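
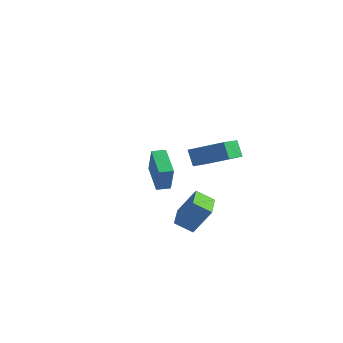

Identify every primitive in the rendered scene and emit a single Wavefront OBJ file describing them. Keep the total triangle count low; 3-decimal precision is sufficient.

v 1.98 -1.701 2.673
v 3.746 -0.771 3.496
v 1.311 0.185 1.975
v 3.078 1.116 2.798
v 2.542 -1.876 1.662
v 4.309 -0.945 2.485
v 1.874 0.011 0.964
v 3.64 0.941 1.787
v 2.616 -3.465 -2.115
v 3.43 -2.853 -0.512
v 1.484 -1.977 -2.109
v 2.299 -1.364 -0.505
v 3.441 -2.836 -2.775
v 4.256 -2.223 -1.171
v 2.31 -1.347 -2.768
v 3.124 -0.735 -1.165
v -5.123 2.6 -2.649
v -4.428 2.121 -0.814
v -4.644 3.338 -2.637
v -3.948 2.859 -0.802
v -3.532 1.581 -3.518
v -2.836 1.102 -1.683
v -3.052 2.319 -3.506
v -2.357 1.84 -1.671
f 2 4 1
f 5 2 1
f 1 4 3
f 3 5 1
f 2 8 4
f 6 2 5
f 6 8 2
f 4 8 3
f 7 5 3
f 3 8 7
f 7 6 5
f 8 6 7
f 10 12 9
f 13 10 9
f 9 12 11
f 11 13 9
f 10 16 12
f 14 10 13
f 14 16 10
f 12 16 11
f 15 13 11
f 11 16 15
f 15 14 13
f 16 14 15
f 18 20 17
f 21 18 17
f 17 20 19
f 19 21 17
f 18 24 20
f 22 18 21
f 22 24 18
f 20 24 19
f 23 21 19
f 19 24 23
f 23 22 21
f 24 22 23



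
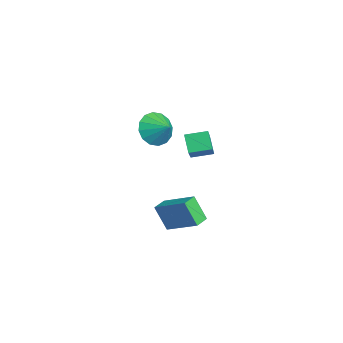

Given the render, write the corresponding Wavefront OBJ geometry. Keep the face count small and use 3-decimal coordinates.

v -2.195 1.317 0.484
v -1.473 0.875 -0.202
v -1.305 1.883 1.056
v -1.626 1.361 -0.445
v -1.932 1.835 -0.438
v -2.308 2.17 -0.185
v -2.654 2.277 0.248
v -2.877 2.126 0.744
v -2.917 1.759 1.17
v -2.764 1.273 1.412
v -2.458 0.799 1.406
v -2.082 0.463 1.152
v -1.736 0.357 0.72
v -1.513 0.507 0.224
v 3.018 2.078 1.283
v 2.307 2.011 2.133
v 3.16 3.2 1.49
v 2.449 3.134 2.339
v 4.511 1.666 2.501
v 3.8 1.6 3.35
v 4.653 2.789 2.707
v 3.942 2.722 3.557
v 1.447 1.202 -4.761
v 0.972 0.657 -3.367
v 0.801 1.814 -4.742
v 0.326 1.269 -3.348
v 2.694 2.491 -3.832
v 2.219 1.946 -2.438
v 2.048 3.103 -3.813
v 1.573 2.558 -2.419
f 2 1 4
f 2 4 3
f 4 1 5
f 4 5 3
f 5 1 6
f 5 6 3
f 6 1 7
f 6 7 3
f 7 1 8
f 7 8 3
f 8 1 9
f 8 9 3
f 9 1 10
f 9 10 3
f 10 1 11
f 10 11 3
f 11 1 12
f 11 12 3
f 12 1 13
f 12 13 3
f 13 1 14
f 13 14 3
f 14 1 2
f 14 2 3
f 16 18 15
f 19 16 15
f 15 18 17
f 17 19 15
f 16 22 18
f 20 16 19
f 20 22 16
f 18 22 17
f 21 19 17
f 17 22 21
f 21 20 19
f 22 20 21
f 24 26 23
f 27 24 23
f 23 26 25
f 25 27 23
f 24 30 26
f 28 24 27
f 28 30 24
f 26 30 25
f 29 27 25
f 25 30 29
f 29 28 27
f 30 28 29



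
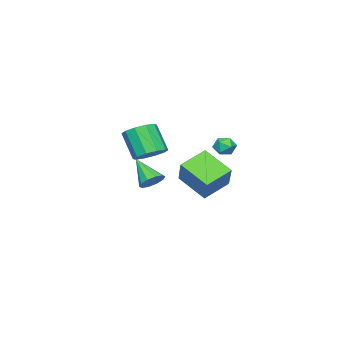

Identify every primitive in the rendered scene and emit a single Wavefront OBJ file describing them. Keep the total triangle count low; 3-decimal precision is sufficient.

v -1.762 -2.473 -3.663
v -1.089 -2.334 -3.292
v -2.198 -3.787 -2.377
v -1.425 -2.041 -3.107
v -1.889 -1.913 -3.134
v -2.304 -1.999 -3.363
v -2.512 -2.266 -3.707
v -2.434 -2.612 -4.033
v -2.098 -2.904 -4.219
v -1.634 -3.032 -4.191
v -1.219 -2.946 -3.962
v -1.011 -2.679 -3.619
v 1.173 2.442 -0.544
v 2.146 3.158 0.804
v 1.36 4.061 -1.54
v 2.333 4.777 -0.192
v 2.547 1.863 -1.228
v 3.52 2.579 0.12
v 2.734 3.482 -2.224
v 3.707 4.198 -0.876
v -1.541 2.843 0.016
v -1.119 2.751 -0.5
v -1.201 1.909 0.46
v -0.779 1.817 -0.056
v -0.666 2.311 0.387
v -0.876 2.888 0.112
v -1.444 1.772 -0.152
v -1.654 2.349 -0.427
v -1.059 2.089 -0.604
v -0.578 2.422 -0.271
v -1.742 2.238 0.231
v -1.261 2.571 0.564
v 1.315 -0.584 -0.419
v 1.97 -1.23 -0.656
v 1.601 -2.162 0.863
v 0.945 -1.516 1.099
v 2.233 -0.813 -0.337
v 1.864 -1.745 1.182
v 2.145 -0.309 -0.049
v 1.776 -1.241 1.47
v 1.74 0.09 0.098
v 1.371 -0.842 1.616
v 1.173 0.232 0.046
v 0.803 -0.7 1.565
v 0.659 0.062 -0.183
v 0.29 -0.87 1.336
v 0.396 -0.355 -0.502
v 0.027 -1.287 1.017
v 0.484 -0.859 -0.79
v 0.115 -1.791 0.729
v 0.889 -1.258 -0.936
v 0.52 -2.19 0.582
v 1.457 -1.4 -0.885
v 1.087 -2.332 0.634
f 2 1 4
f 2 4 3
f 4 1 5
f 4 5 3
f 5 1 6
f 5 6 3
f 6 1 7
f 6 7 3
f 7 1 8
f 7 8 3
f 8 1 9
f 8 9 3
f 9 1 10
f 9 10 3
f 10 1 11
f 10 11 3
f 11 1 12
f 11 12 3
f 12 1 2
f 12 2 3
f 14 16 13
f 17 14 13
f 13 16 15
f 15 17 13
f 14 20 16
f 18 14 17
f 18 20 14
f 16 20 15
f 19 17 15
f 15 20 19
f 19 18 17
f 20 18 19
f 21 32 26
f 21 26 22
f 21 22 28
f 21 28 31
f 21 31 32
f 22 26 30
f 26 32 25
f 32 31 23
f 31 28 27
f 28 22 29
f 24 30 25
f 24 25 23
f 24 23 27
f 24 27 29
f 24 29 30
f 25 30 26
f 23 25 32
f 27 23 31
f 29 27 28
f 30 29 22
f 34 33 37
f 34 37 35
f 35 37 38
f 35 38 36
f 37 33 39
f 37 39 38
f 38 39 40
f 38 40 36
f 39 33 41
f 39 41 40
f 40 41 42
f 40 42 36
f 41 33 43
f 41 43 42
f 42 43 44
f 42 44 36
f 43 33 45
f 43 45 44
f 44 45 46
f 44 46 36
f 45 33 47
f 45 47 46
f 46 47 48
f 46 48 36
f 47 33 49
f 47 49 48
f 48 49 50
f 48 50 36
f 49 33 51
f 49 51 50
f 50 51 52
f 50 52 36
f 51 33 53
f 51 53 52
f 52 53 54
f 52 54 36
f 53 33 34
f 53 34 54
f 54 34 35
f 54 35 36



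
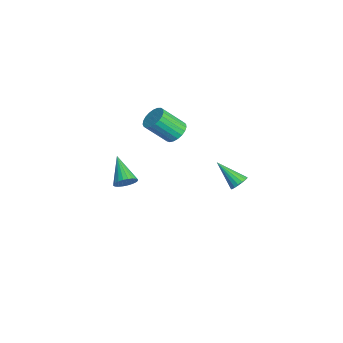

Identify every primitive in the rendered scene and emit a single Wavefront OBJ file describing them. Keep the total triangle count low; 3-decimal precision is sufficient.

v -2.504 -3.772 -2.164
v -2.105 -3.975 -1.6
v -4.136 -3.948 -1.076
v -2.112 -3.696 -1.565
v -2.179 -3.429 -1.621
v -2.294 -3.214 -1.76
v -2.442 -3.084 -1.961
v -2.599 -3.059 -2.192
v -2.742 -3.142 -2.42
v -2.848 -3.321 -2.608
v -2.902 -3.569 -2.729
v -2.895 -3.848 -2.764
v -2.829 -4.115 -2.707
v -2.713 -4.33 -2.569
v -2.566 -4.46 -2.368
v -2.408 -4.485 -2.137
v -2.266 -4.402 -1.909
v -2.159 -4.223 -1.721
v -0.825 -1.252 2.946
v -0.325 -1.708 2.558
v -0.455 -2.944 3.847
v -0.955 -2.488 4.234
v -0.126 -1.534 2.746
v -0.256 -2.77 4.034
v -0.048 -1.311 2.968
v -0.177 -2.547 4.256
v -0.104 -1.078 3.186
v -0.234 -2.314 4.474
v -0.284 -0.874 3.363
v -0.414 -2.111 4.651
v -0.559 -0.737 3.467
v -0.689 -1.973 4.755
v -0.879 -0.688 3.482
v -1.009 -1.924 4.77
v -1.19 -0.737 3.404
v -1.32 -1.973 4.692
v -1.438 -0.874 3.246
v -1.568 -2.111 4.535
v -1.58 -1.078 3.037
v -1.71 -2.314 4.325
v -1.591 -1.311 2.812
v -1.721 -2.547 4.1
v -1.47 -1.534 2.61
v -1.6 -2.77 3.898
v -1.238 -1.708 2.466
v -1.367 -2.944 3.755
v -0.934 -1.804 2.405
v -1.063 -3.04 3.694
v -0.611 -1.804 2.438
v -0.741 -3.04 3.726
v 4.435 0.996 2.334
v 4.842 1.065 2.728
v 3.505 0.004 3.466
v 4.672 1.274 2.772
v 4.448 1.419 2.715
v 4.222 1.468 2.572
v 4.044 1.408 2.373
v 3.956 1.255 2.166
v 3.978 1.041 1.997
v 4.104 0.818 1.905
v 4.307 0.635 1.912
v 4.539 0.535 2.015
v 4.747 0.541 2.191
v 4.884 0.651 2.4
v 4.918 0.84 2.594
f 2 1 4
f 2 4 3
f 4 1 5
f 4 5 3
f 5 1 6
f 5 6 3
f 6 1 7
f 6 7 3
f 7 1 8
f 7 8 3
f 8 1 9
f 8 9 3
f 9 1 10
f 9 10 3
f 10 1 11
f 10 11 3
f 11 1 12
f 11 12 3
f 12 1 13
f 12 13 3
f 13 1 14
f 13 14 3
f 14 1 15
f 14 15 3
f 15 1 16
f 15 16 3
f 16 1 17
f 16 17 3
f 17 1 18
f 17 18 3
f 18 1 2
f 18 2 3
f 20 19 23
f 20 23 21
f 21 23 24
f 21 24 22
f 23 19 25
f 23 25 24
f 24 25 26
f 24 26 22
f 25 19 27
f 25 27 26
f 26 27 28
f 26 28 22
f 27 19 29
f 27 29 28
f 28 29 30
f 28 30 22
f 29 19 31
f 29 31 30
f 30 31 32
f 30 32 22
f 31 19 33
f 31 33 32
f 32 33 34
f 32 34 22
f 33 19 35
f 33 35 34
f 34 35 36
f 34 36 22
f 35 19 37
f 35 37 36
f 36 37 38
f 36 38 22
f 37 19 39
f 37 39 38
f 38 39 40
f 38 40 22
f 39 19 41
f 39 41 40
f 40 41 42
f 40 42 22
f 41 19 43
f 41 43 42
f 42 43 44
f 42 44 22
f 43 19 45
f 43 45 44
f 44 45 46
f 44 46 22
f 45 19 47
f 45 47 46
f 46 47 48
f 46 48 22
f 47 19 49
f 47 49 48
f 48 49 50
f 48 50 22
f 49 19 20
f 49 20 50
f 50 20 21
f 50 21 22
f 52 51 54
f 52 54 53
f 54 51 55
f 54 55 53
f 55 51 56
f 55 56 53
f 56 51 57
f 56 57 53
f 57 51 58
f 57 58 53
f 58 51 59
f 58 59 53
f 59 51 60
f 59 60 53
f 60 51 61
f 60 61 53
f 61 51 62
f 61 62 53
f 62 51 63
f 62 63 53
f 63 51 64
f 63 64 53
f 64 51 65
f 64 65 53
f 65 51 52
f 65 52 53



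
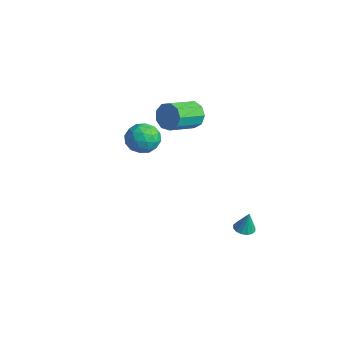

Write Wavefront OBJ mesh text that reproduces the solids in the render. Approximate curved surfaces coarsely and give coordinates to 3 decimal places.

v 0.398 1.824 -4.077
v 0.904 1.651 -4.149
v 0.602 1.956 -2.963
v 0.917 1.928 -4.184
v 0.791 2.177 -4.191
v 0.559 2.332 -4.166
v 0.284 2.35 -4.118
v 0.04 2.228 -4.059
v -0.108 1.998 -4.005
v -0.121 1.721 -3.97
v 0.005 1.471 -3.963
v 0.237 1.317 -3.987
v 0.512 1.298 -4.036
v 0.756 1.42 -4.095
v -1.223 -1.759 2.941
v -0.695 -2.263 2.444
v -2.125 -2.857 3.096
v -1.597 -3.361 2.599
v -1.335 -3.107 3.403
v -0.778 -2.428 3.307
v -2.042 -2.692 2.233
v -1.485 -2.013 2.137
v -1.201 -2.84 2.006
v -0.764 -3.096 2.73
v -2.056 -2.024 2.81
v -1.619 -2.28 3.534
v -0.88 -1.915 2.679
v -1.94 -3.205 2.861
v -1.786 -3.056 3.334
v -1.476 -3.352 3.042
v -0.929 -2.012 3.186
v -0.618 -2.308 2.894
v -0.995 -2.804 3.458
v -2.202 -2.812 2.646
v -1.891 -3.108 2.354
v -1.344 -1.768 2.498
v -1.034 -2.064 2.206
v -1.825 -2.316 2.082
v -0.867 -2.55 2.129
v -1.397 -3.195 2.22
v -1.659 -2.802 2.005
v -1.331 -2.403 1.949
v -0.61 -2.7 2.554
v -1.14 -3.346 2.646
v -0.986 -3.196 3.119
v -0.659 -2.797 3.062
v -0.908 -3.039 2.297
v -1.68 -1.774 2.894
v -2.21 -2.42 2.986
v -2.161 -2.323 2.478
v -1.834 -1.924 2.421
v -1.423 -1.925 3.32
v -1.953 -2.57 3.411
v -1.489 -2.717 3.591
v -1.161 -2.318 3.535
v -1.912 -2.081 3.243
v -3.972 1.626 1.387
v -3.536 1.47 0.734
v -3.213 -0.082 1.321
v -3.648 0.074 1.973
v -3.218 1.684 1.125
v -2.895 0.132 1.711
v -3.253 1.871 1.638
v -2.929 0.319 2.225
v -3.624 1.943 2.033
v -3.3 0.391 2.62
v -4.157 1.867 2.126
v -3.834 0.315 2.713
v -4.604 1.678 1.873
v -4.281 0.126 2.46
v -4.755 1.465 1.392
v -4.432 -0.087 1.979
v -4.539 1.327 0.909
v -4.216 -0.225 1.496
v -4.058 1.329 0.649
v -3.735 -0.223 1.236
f 2 1 4
f 2 4 3
f 4 1 5
f 4 5 3
f 5 1 6
f 5 6 3
f 6 1 7
f 6 7 3
f 7 1 8
f 7 8 3
f 8 1 9
f 8 9 3
f 9 1 10
f 9 10 3
f 10 1 11
f 10 11 3
f 11 1 12
f 11 12 3
f 12 1 13
f 12 13 3
f 13 1 14
f 13 14 3
f 14 1 2
f 14 2 3
f 15 52 31
f 52 26 55
f 31 55 20
f 52 55 31
f 15 31 27
f 31 20 32
f 27 32 16
f 31 32 27
f 15 27 36
f 27 16 37
f 36 37 22
f 27 37 36
f 15 36 48
f 36 22 51
f 48 51 25
f 36 51 48
f 15 48 52
f 48 25 56
f 52 56 26
f 48 56 52
f 16 32 43
f 32 20 46
f 43 46 24
f 32 46 43
f 20 55 33
f 55 26 54
f 33 54 19
f 55 54 33
f 26 56 53
f 56 25 49
f 53 49 17
f 56 49 53
f 25 51 50
f 51 22 38
f 50 38 21
f 51 38 50
f 22 37 42
f 37 16 39
f 42 39 23
f 37 39 42
f 18 44 30
f 44 24 45
f 30 45 19
f 44 45 30
f 18 30 28
f 30 19 29
f 28 29 17
f 30 29 28
f 18 28 35
f 28 17 34
f 35 34 21
f 28 34 35
f 18 35 40
f 35 21 41
f 40 41 23
f 35 41 40
f 18 40 44
f 40 23 47
f 44 47 24
f 40 47 44
f 19 45 33
f 45 24 46
f 33 46 20
f 45 46 33
f 17 29 53
f 29 19 54
f 53 54 26
f 29 54 53
f 21 34 50
f 34 17 49
f 50 49 25
f 34 49 50
f 23 41 42
f 41 21 38
f 42 38 22
f 41 38 42
f 24 47 43
f 47 23 39
f 43 39 16
f 47 39 43
f 58 57 61
f 58 61 59
f 59 61 62
f 59 62 60
f 61 57 63
f 61 63 62
f 62 63 64
f 62 64 60
f 63 57 65
f 63 65 64
f 64 65 66
f 64 66 60
f 65 57 67
f 65 67 66
f 66 67 68
f 66 68 60
f 67 57 69
f 67 69 68
f 68 69 70
f 68 70 60
f 69 57 71
f 69 71 70
f 70 71 72
f 70 72 60
f 71 57 73
f 71 73 72
f 72 73 74
f 72 74 60
f 73 57 75
f 73 75 74
f 74 75 76
f 74 76 60
f 75 57 58
f 75 58 76
f 76 58 59
f 76 59 60



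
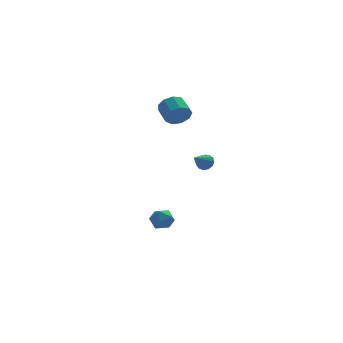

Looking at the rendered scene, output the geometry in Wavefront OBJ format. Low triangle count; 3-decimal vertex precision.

v 1.199 -1.948 -3.761
v 1.504 -1.445 -4.317
v 2.396 -2.435 -3.543
v 2.701 -1.932 -4.099
v 2.42 -1.639 -3.399
v 1.68 -1.338 -3.534
v 2.22 -2.542 -4.326
v 1.48 -2.241 -4.461
v 2.136 -1.812 -4.666
v 2.259 -1.254 -4.093
v 1.641 -2.626 -3.767
v 1.764 -2.068 -3.194
v 3.269 -0.565 3.653
v 3.528 -0.231 2.927
v 3.369 0.879 3.381
v 3.111 0.545 4.107
v 2.958 -0.308 2.916
v 2.8 0.802 3.371
v 2.534 -0.505 3.25
v 2.376 0.605 3.705
v 2.455 -0.731 3.773
v 2.296 0.38 4.227
v 2.756 -0.878 4.239
v 2.597 0.232 4.694
v 3.297 -0.88 4.431
v 3.139 0.23 4.886
v 3.826 -0.734 4.259
v 3.667 0.376 4.713
v 4.094 -0.509 3.803
v 3.935 0.601 4.258
v 3.976 -0.31 3.277
v 3.817 0.8 3.731
v 4.043 -3.621 1.185
v 4.323 -3.452 1.651
v 3.197 -4.339 1.955
v 4.093 -3.234 1.601
v 3.846 -3.14 1.418
v 3.662 -3.198 1.161
v 3.599 -3.39 0.912
v 3.676 -3.656 0.75
v 3.87 -3.911 0.726
v 4.119 -4.074 0.847
v 4.344 -4.093 1.076
v 4.473 -3.962 1.34
v 4.465 -3.723 1.554
f 1 12 6
f 1 6 2
f 1 2 8
f 1 8 11
f 1 11 12
f 2 6 10
f 6 12 5
f 12 11 3
f 11 8 7
f 8 2 9
f 4 10 5
f 4 5 3
f 4 3 7
f 4 7 9
f 4 9 10
f 5 10 6
f 3 5 12
f 7 3 11
f 9 7 8
f 10 9 2
f 14 13 17
f 14 17 15
f 15 17 18
f 15 18 16
f 17 13 19
f 17 19 18
f 18 19 20
f 18 20 16
f 19 13 21
f 19 21 20
f 20 21 22
f 20 22 16
f 21 13 23
f 21 23 22
f 22 23 24
f 22 24 16
f 23 13 25
f 23 25 24
f 24 25 26
f 24 26 16
f 25 13 27
f 25 27 26
f 26 27 28
f 26 28 16
f 27 13 29
f 27 29 28
f 28 29 30
f 28 30 16
f 29 13 31
f 29 31 30
f 30 31 32
f 30 32 16
f 31 13 14
f 31 14 32
f 32 14 15
f 32 15 16
f 34 33 36
f 34 36 35
f 36 33 37
f 36 37 35
f 37 33 38
f 37 38 35
f 38 33 39
f 38 39 35
f 39 33 40
f 39 40 35
f 40 33 41
f 40 41 35
f 41 33 42
f 41 42 35
f 42 33 43
f 42 43 35
f 43 33 44
f 43 44 35
f 44 33 45
f 44 45 35
f 45 33 34
f 45 34 35



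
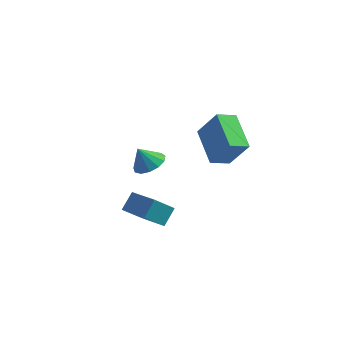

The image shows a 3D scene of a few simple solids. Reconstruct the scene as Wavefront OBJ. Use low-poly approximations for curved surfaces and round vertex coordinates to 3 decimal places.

v -0.276 -2.803 0.022
v -0.077 -2.104 0.708
v 0.366 -2.15 -0.829
v 0.565 -1.451 -0.142
v 1.035 -3.569 0.422
v 1.234 -2.87 1.109
v 1.677 -2.916 -0.428
v 1.876 -2.217 0.258
v -1.179 2.845 -1.123
v -0.552 2.355 -0.888
v -1.681 2.675 -0.137
v -0.437 2.788 -0.756
v -0.558 3.24 -0.74
v -0.876 3.566 -0.846
v -1.291 3.663 -1.04
v -1.669 3.5 -1.26
v -1.893 3.129 -1.437
v -1.889 2.668 -1.515
v -1.661 2.263 -1.468
v -1.279 2.043 -1.312
v -0.865 2.077 -1.096
v 2.564 0.347 1.575
v 1.484 1.76 2.399
v 3.214 1.058 1.21
v 2.133 2.47 2.034
v 3.487 0.23 2.986
v 2.406 1.642 3.81
v 4.136 0.94 2.621
v 3.056 2.353 3.445
f 2 4 1
f 5 2 1
f 1 4 3
f 3 5 1
f 2 8 4
f 6 2 5
f 6 8 2
f 4 8 3
f 7 5 3
f 3 8 7
f 7 6 5
f 8 6 7
f 10 9 12
f 10 12 11
f 12 9 13
f 12 13 11
f 13 9 14
f 13 14 11
f 14 9 15
f 14 15 11
f 15 9 16
f 15 16 11
f 16 9 17
f 16 17 11
f 17 9 18
f 17 18 11
f 18 9 19
f 18 19 11
f 19 9 20
f 19 20 11
f 20 9 21
f 20 21 11
f 21 9 10
f 21 10 11
f 23 25 22
f 26 23 22
f 22 25 24
f 24 26 22
f 23 29 25
f 27 23 26
f 27 29 23
f 25 29 24
f 28 26 24
f 24 29 28
f 28 27 26
f 29 27 28



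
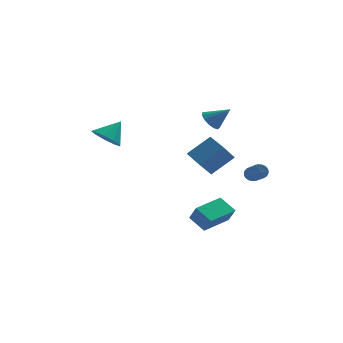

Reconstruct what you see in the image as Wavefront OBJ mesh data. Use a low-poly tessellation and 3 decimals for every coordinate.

v 1.107 0.732 1.036
v 2.515 1.147 2.195
v 0.421 1.876 1.46
v 1.828 2.292 2.619
v 1.832 1.608 -0.159
v 3.239 2.024 1
v 1.145 2.753 0.265
v 2.553 3.168 1.424
v 3.805 -2.541 1.632
v 3.983 -2.762 1.195
v 4.152 -4.359 2.072
v 3.975 -4.139 2.508
v 4.155 -2.697 1.28
v 4.325 -4.294 2.157
v 4.275 -2.609 1.418
v 4.444 -4.206 2.295
v 4.322 -2.51 1.589
v 4.492 -4.107 2.466
v 4.291 -2.416 1.766
v 4.461 -4.013 2.643
v 4.186 -2.341 1.923
v 4.356 -3.938 2.8
v 4.023 -2.297 2.035
v 4.193 -3.894 2.912
v 3.827 -2.29 2.086
v 3.997 -3.887 2.963
v 3.628 -2.321 2.068
v 3.797 -3.918 2.945
v 3.455 -2.386 1.983
v 3.625 -3.983 2.86
v 3.336 -2.474 1.845
v 3.505 -4.071 2.722
v 3.288 -2.573 1.674
v 3.458 -4.17 2.551
v 3.319 -2.667 1.497
v 3.489 -4.264 2.374
v 3.424 -2.742 1.34
v 3.594 -4.339 2.217
v 3.587 -2.786 1.228
v 3.757 -4.383 2.105
v 3.783 -2.793 1.177
v 3.953 -4.39 2.054
v -4.325 0.494 3.391
v -3.863 1.076 2.692
v -3.435 1.106 4.489
v -4.416 1.411 2.954
v -4.926 1.318 3.42
v -5.156 0.839 3.873
v -4.996 0.199 4.1
v -4.523 -0.303 3.996
v -3.957 -0.432 3.608
v -3.564 -0.127 3.119
v -3.526 0.468 2.758
v 1.992 3.938 3.289
v 2.518 3.918 2.687
v 3.128 3.662 4.291
v 2.5 4.347 2.825
v 2.32 4.645 3.111
v 2.036 4.719 3.453
v 1.738 4.545 3.743
v 1.521 4.178 3.889
v 1.453 3.735 3.844
v 1.556 3.356 3.623
v 1.798 3.162 3.296
v 2.101 3.214 2.966
v 2.37 3.496 2.739
v 1.305 -4.209 -1.237
v 0.53 -3.421 -0.571
v 0.972 -3.709 -2.217
v 0.197 -2.921 -1.552
v 2.803 -2.879 -1.068
v 2.028 -2.091 -0.403
v 2.47 -2.379 -2.049
v 1.695 -1.591 -1.383
f 2 4 1
f 5 2 1
f 1 4 3
f 3 5 1
f 2 8 4
f 6 2 5
f 6 8 2
f 4 8 3
f 7 5 3
f 3 8 7
f 7 6 5
f 8 6 7
f 10 9 13
f 10 13 11
f 11 13 14
f 11 14 12
f 13 9 15
f 13 15 14
f 14 15 16
f 14 16 12
f 15 9 17
f 15 17 16
f 16 17 18
f 16 18 12
f 17 9 19
f 17 19 18
f 18 19 20
f 18 20 12
f 19 9 21
f 19 21 20
f 20 21 22
f 20 22 12
f 21 9 23
f 21 23 22
f 22 23 24
f 22 24 12
f 23 9 25
f 23 25 24
f 24 25 26
f 24 26 12
f 25 9 27
f 25 27 26
f 26 27 28
f 26 28 12
f 27 9 29
f 27 29 28
f 28 29 30
f 28 30 12
f 29 9 31
f 29 31 30
f 30 31 32
f 30 32 12
f 31 9 33
f 31 33 32
f 32 33 34
f 32 34 12
f 33 9 35
f 33 35 34
f 34 35 36
f 34 36 12
f 35 9 37
f 35 37 36
f 36 37 38
f 36 38 12
f 37 9 39
f 37 39 38
f 38 39 40
f 38 40 12
f 39 9 41
f 39 41 40
f 40 41 42
f 40 42 12
f 41 9 10
f 41 10 42
f 42 10 11
f 42 11 12
f 44 43 46
f 44 46 45
f 46 43 47
f 46 47 45
f 47 43 48
f 47 48 45
f 48 43 49
f 48 49 45
f 49 43 50
f 49 50 45
f 50 43 51
f 50 51 45
f 51 43 52
f 51 52 45
f 52 43 53
f 52 53 45
f 53 43 44
f 53 44 45
f 55 54 57
f 55 57 56
f 57 54 58
f 57 58 56
f 58 54 59
f 58 59 56
f 59 54 60
f 59 60 56
f 60 54 61
f 60 61 56
f 61 54 62
f 61 62 56
f 62 54 63
f 62 63 56
f 63 54 64
f 63 64 56
f 64 54 65
f 64 65 56
f 65 54 66
f 65 66 56
f 66 54 55
f 66 55 56
f 68 70 67
f 71 68 67
f 67 70 69
f 69 71 67
f 68 74 70
f 72 68 71
f 72 74 68
f 70 74 69
f 73 71 69
f 69 74 73
f 73 72 71
f 74 72 73



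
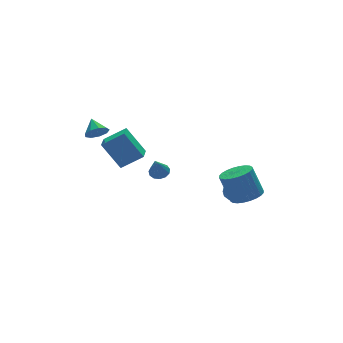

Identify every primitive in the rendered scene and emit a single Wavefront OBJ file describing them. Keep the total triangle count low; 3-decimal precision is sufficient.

v 3.758 1.866 -3.06
v 4.147 1.498 -2.571
v 3.013 0.962 -3.149
v 3.402 0.594 -2.66
v 3.023 1.178 -2.456
v 3.483 1.736 -2.402
v 3.677 0.724 -3.318
v 4.137 1.282 -3.264
v 4.097 0.792 -2.731
v 3.693 1.072 -2.198
v 3.467 1.388 -3.522
v 3.063 1.668 -2.989
v 4.017 1.761 -2.808
v 3.143 0.699 -2.912
v 2.92 1.042 -2.792
v 3.148 0.826 -2.505
v 3.627 1.901 -2.708
v 3.856 1.685 -2.421
v 3.196 1.497 -2.353
v 3.304 0.775 -3.299
v 3.533 0.559 -3.012
v 4.012 1.634 -3.215
v 4.24 1.418 -2.928
v 3.964 0.963 -3.367
v 4.217 1.13 -2.614
v 3.779 0.599 -2.666
v 3.941 0.675 -3.053
v 4.211 1.003 -3.021
v 3.979 1.295 -2.301
v 3.542 0.764 -2.353
v 3.319 1.107 -2.233
v 3.589 1.435 -2.201
v 3.95 0.88 -2.395
v 3.618 1.696 -3.367
v 3.181 1.165 -3.419
v 3.571 1.025 -3.519
v 3.841 1.353 -3.487
v 3.381 1.861 -3.054
v 2.943 1.33 -3.106
v 2.949 1.457 -2.699
v 3.219 1.785 -2.667
v 3.21 1.58 -3.325
v 2.772 -1.272 -1.374
v 3.419 -0.594 -1.525
v 3.096 0.071 0.084
v 2.448 -0.608 0.234
v 3.112 -0.431 -1.654
v 2.789 0.234 -0.045
v 2.753 -0.396 -1.74
v 2.43 0.269 -0.132
v 2.397 -0.494 -1.771
v 2.074 0.17 -0.162
v 2.098 -0.711 -1.741
v 1.775 -0.047 -0.133
v 1.902 -1.014 -1.656
v 1.579 -0.349 -0.047
v 1.838 -1.356 -1.527
v 1.515 -0.691 0.081
v 1.916 -1.685 -1.376
v 1.593 -1.02 0.233
v 2.124 -1.951 -1.224
v 1.801 -1.286 0.385
v 2.431 -2.114 -1.095
v 2.108 -1.449 0.514
v 2.79 -2.149 -1.008
v 2.467 -1.484 0.6
v 3.146 -2.05 -0.978
v 2.823 -1.386 0.631
v 3.445 -1.833 -1.007
v 3.122 -1.169 0.601
v 3.641 -1.531 -1.093
v 3.318 -0.866 0.516
v 3.705 -1.189 -1.221
v 3.382 -0.524 0.387
v 3.627 -0.86 -1.373
v 3.304 -0.195 0.236
v 0.289 3.819 -1.645
v 0.647 3.337 -1.653
v -0.189 3.441 -0.395
v 0.825 3.586 -1.51
v 0.833 3.909 -1.409
v 0.668 4.203 -1.384
v 0.383 4.375 -1.441
v 0.068 4.37 -1.563
v -0.177 4.19 -1.711
v -0.275 3.893 -1.838
v -0.193 3.571 -1.904
v 0.042 3.328 -1.887
v 0.355 3.241 -1.794
v -4.667 1.084 3.855
v -3.588 0.591 4.635
v -4.062 1.957 3.57
v -2.983 1.464 4.351
v -4.037 0.176 2.409
v -2.958 -0.317 3.19
v -3.432 1.049 2.125
v -2.353 0.556 2.905
v -3.709 3.386 3.118
v -3.082 3.461 2.838
v -3.571 4.274 3.662
v -3.406 3.676 2.57
v -3.871 3.755 2.558
v -4.26 3.661 2.808
v -4.391 3.439 3.204
v -4.203 3.192 3.559
v -3.783 3.036 3.708
v -3.329 3.044 3.581
v -3.052 3.212 3.237
f 1 38 17
f 38 12 41
f 17 41 6
f 38 41 17
f 1 17 13
f 17 6 18
f 13 18 2
f 17 18 13
f 1 13 22
f 13 2 23
f 22 23 8
f 13 23 22
f 1 22 34
f 22 8 37
f 34 37 11
f 22 37 34
f 1 34 38
f 34 11 42
f 38 42 12
f 34 42 38
f 2 18 29
f 18 6 32
f 29 32 10
f 18 32 29
f 6 41 19
f 41 12 40
f 19 40 5
f 41 40 19
f 12 42 39
f 42 11 35
f 39 35 3
f 42 35 39
f 11 37 36
f 37 8 24
f 36 24 7
f 37 24 36
f 8 23 28
f 23 2 25
f 28 25 9
f 23 25 28
f 4 30 16
f 30 10 31
f 16 31 5
f 30 31 16
f 4 16 14
f 16 5 15
f 14 15 3
f 16 15 14
f 4 14 21
f 14 3 20
f 21 20 7
f 14 20 21
f 4 21 26
f 21 7 27
f 26 27 9
f 21 27 26
f 4 26 30
f 26 9 33
f 30 33 10
f 26 33 30
f 5 31 19
f 31 10 32
f 19 32 6
f 31 32 19
f 3 15 39
f 15 5 40
f 39 40 12
f 15 40 39
f 7 20 36
f 20 3 35
f 36 35 11
f 20 35 36
f 9 27 28
f 27 7 24
f 28 24 8
f 27 24 28
f 10 33 29
f 33 9 25
f 29 25 2
f 33 25 29
f 44 43 47
f 44 47 45
f 45 47 48
f 45 48 46
f 47 43 49
f 47 49 48
f 48 49 50
f 48 50 46
f 49 43 51
f 49 51 50
f 50 51 52
f 50 52 46
f 51 43 53
f 51 53 52
f 52 53 54
f 52 54 46
f 53 43 55
f 53 55 54
f 54 55 56
f 54 56 46
f 55 43 57
f 55 57 56
f 56 57 58
f 56 58 46
f 57 43 59
f 57 59 58
f 58 59 60
f 58 60 46
f 59 43 61
f 59 61 60
f 60 61 62
f 60 62 46
f 61 43 63
f 61 63 62
f 62 63 64
f 62 64 46
f 63 43 65
f 63 65 64
f 64 65 66
f 64 66 46
f 65 43 67
f 65 67 66
f 66 67 68
f 66 68 46
f 67 43 69
f 67 69 68
f 68 69 70
f 68 70 46
f 69 43 71
f 69 71 70
f 70 71 72
f 70 72 46
f 71 43 73
f 71 73 72
f 72 73 74
f 72 74 46
f 73 43 75
f 73 75 74
f 74 75 76
f 74 76 46
f 75 43 44
f 75 44 76
f 76 44 45
f 76 45 46
f 78 77 80
f 78 80 79
f 80 77 81
f 80 81 79
f 81 77 82
f 81 82 79
f 82 77 83
f 82 83 79
f 83 77 84
f 83 84 79
f 84 77 85
f 84 85 79
f 85 77 86
f 85 86 79
f 86 77 87
f 86 87 79
f 87 77 88
f 87 88 79
f 88 77 89
f 88 89 79
f 89 77 78
f 89 78 79
f 91 93 90
f 94 91 90
f 90 93 92
f 92 94 90
f 91 97 93
f 95 91 94
f 95 97 91
f 93 97 92
f 96 94 92
f 92 97 96
f 96 95 94
f 97 95 96
f 99 98 101
f 99 101 100
f 101 98 102
f 101 102 100
f 102 98 103
f 102 103 100
f 103 98 104
f 103 104 100
f 104 98 105
f 104 105 100
f 105 98 106
f 105 106 100
f 106 98 107
f 106 107 100
f 107 98 108
f 107 108 100
f 108 98 99
f 108 99 100



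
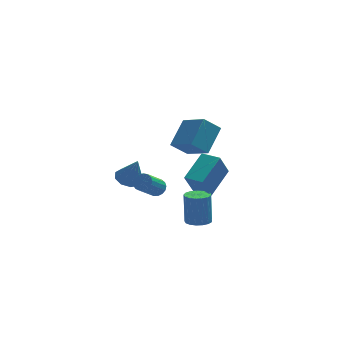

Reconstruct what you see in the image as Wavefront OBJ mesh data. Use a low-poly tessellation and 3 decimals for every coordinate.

v -0.698 -0.199 0.753
v -0.36 0.038 1.201
v -1.304 -0.763 2.336
v -1.642 -1.001 1.887
v -0.573 0.235 1.163
v -1.517 -0.567 2.298
v -0.814 0.331 1.03
v -1.759 -0.47 2.165
v -1.029 0.307 0.834
v -1.973 -0.495 1.969
v -1.168 0.166 0.619
v -2.112 -0.636 1.754
v -1.199 -0.058 0.435
v -2.143 -0.86 1.57
v -1.116 -0.315 0.323
v -2.06 -1.117 1.458
v -0.936 -0.545 0.31
v -1.88 -1.347 1.445
v -0.702 -0.696 0.398
v -1.646 -1.497 1.533
v -0.467 -0.733 0.567
v -1.412 -1.534 1.702
v -0.285 -0.648 0.779
v -1.229 -1.449 1.914
v -0.198 -0.46 0.985
v -1.142 -1.261 2.12
v -0.225 -0.212 1.137
v -1.169 -1.014 2.272
v 1.036 -1.993 1.471
v 0.432 -2.444 2.95
v 2.301 -0.63 2.403
v 1.697 -1.081 3.882
v 1.883 -2.839 1.558
v 1.279 -3.29 3.037
v 3.148 -1.476 2.49
v 2.544 -1.927 3.969
v -1.923 2.022 0.247
v -1.407 1.413 -0.075
v -1.477 1.498 1.953
v -1.106 1.914 -0
v -1.188 2.464 0.19
v -1.614 2.808 0.407
v -2.184 2.783 0.548
v -2.632 2.403 0.549
v -2.749 1.843 0.408
v -2.479 1.368 0.192
v -1.949 1.198 0.001
v 1.752 2.182 2.536
v 2.78 3.489 3.719
v 0.843 3.794 1.544
v 1.871 5.101 2.726
v 2.769 2.199 1.634
v 3.797 3.506 2.816
v 1.86 3.811 0.641
v 2.888 5.118 1.824
v 0.992 -3.631 0.108
v 1.665 -3.292 0.011
v 1.701 -2.83 1.875
v 1.028 -3.169 1.972
v 1.424 -3.026 -0.05
v 1.46 -2.564 1.813
v 1.084 -2.899 -0.075
v 1.12 -2.437 1.788
v 0.723 -2.94 -0.058
v 0.759 -2.478 1.805
v 0.424 -3.139 -0.003
v 0.459 -2.677 1.86
v 0.255 -3.451 0.078
v 0.29 -2.989 1.941
v 0.254 -3.804 0.165
v 0.29 -3.342 2.029
v 0.423 -4.117 0.24
v 0.459 -3.655 2.103
v 0.722 -4.319 0.284
v 0.758 -3.857 2.147
v 1.083 -4.364 0.288
v 1.119 -3.902 2.152
v 1.423 -4.24 0.251
v 1.459 -3.778 2.114
v 1.665 -3.977 0.181
v 1.7 -3.515 2.045
v 1.752 -3.635 0.095
v 1.788 -3.173 1.958
f 2 1 5
f 2 5 3
f 3 5 6
f 3 6 4
f 5 1 7
f 5 7 6
f 6 7 8
f 6 8 4
f 7 1 9
f 7 9 8
f 8 9 10
f 8 10 4
f 9 1 11
f 9 11 10
f 10 11 12
f 10 12 4
f 11 1 13
f 11 13 12
f 12 13 14
f 12 14 4
f 13 1 15
f 13 15 14
f 14 15 16
f 14 16 4
f 15 1 17
f 15 17 16
f 16 17 18
f 16 18 4
f 17 1 19
f 17 19 18
f 18 19 20
f 18 20 4
f 19 1 21
f 19 21 20
f 20 21 22
f 20 22 4
f 21 1 23
f 21 23 22
f 22 23 24
f 22 24 4
f 23 1 25
f 23 25 24
f 24 25 26
f 24 26 4
f 25 1 27
f 25 27 26
f 26 27 28
f 26 28 4
f 27 1 2
f 27 2 28
f 28 2 3
f 28 3 4
f 30 32 29
f 33 30 29
f 29 32 31
f 31 33 29
f 30 36 32
f 34 30 33
f 34 36 30
f 32 36 31
f 35 33 31
f 31 36 35
f 35 34 33
f 36 34 35
f 38 37 40
f 38 40 39
f 40 37 41
f 40 41 39
f 41 37 42
f 41 42 39
f 42 37 43
f 42 43 39
f 43 37 44
f 43 44 39
f 44 37 45
f 44 45 39
f 45 37 46
f 45 46 39
f 46 37 47
f 46 47 39
f 47 37 38
f 47 38 39
f 49 51 48
f 52 49 48
f 48 51 50
f 50 52 48
f 49 55 51
f 53 49 52
f 53 55 49
f 51 55 50
f 54 52 50
f 50 55 54
f 54 53 52
f 55 53 54
f 57 56 60
f 57 60 58
f 58 60 61
f 58 61 59
f 60 56 62
f 60 62 61
f 61 62 63
f 61 63 59
f 62 56 64
f 62 64 63
f 63 64 65
f 63 65 59
f 64 56 66
f 64 66 65
f 65 66 67
f 65 67 59
f 66 56 68
f 66 68 67
f 67 68 69
f 67 69 59
f 68 56 70
f 68 70 69
f 69 70 71
f 69 71 59
f 70 56 72
f 70 72 71
f 71 72 73
f 71 73 59
f 72 56 74
f 72 74 73
f 73 74 75
f 73 75 59
f 74 56 76
f 74 76 75
f 75 76 77
f 75 77 59
f 76 56 78
f 76 78 77
f 77 78 79
f 77 79 59
f 78 56 80
f 78 80 79
f 79 80 81
f 79 81 59
f 80 56 82
f 80 82 81
f 81 82 83
f 81 83 59
f 82 56 57
f 82 57 83
f 83 57 58
f 83 58 59



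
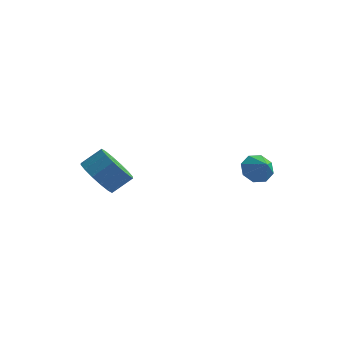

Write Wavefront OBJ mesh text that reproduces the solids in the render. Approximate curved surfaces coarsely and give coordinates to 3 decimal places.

v 1.919 3.857 -4.335
v 2.377 4.464 -4.217
v 2.501 3.283 -3.645
v 1.92 4.45 -3.844
v 1.463 4.088 -3.759
v 1.273 3.59 -4.011
v 1.461 3.249 -4.453
v 1.917 3.263 -4.826
v 2.374 3.625 -4.911
v 2.565 4.123 -4.659
v -3.605 -0.733 -3.306
v -2.838 -0.999 -3.891
v -2.129 -0.433 -3.218
v -2.895 -0.167 -2.634
v -3.008 -0.552 -4.088
v -2.299 0.015 -3.415
v -3.338 -0.153 -4.076
v -2.628 0.413 -3.403
v -3.739 0.09 -3.858
v -3.03 0.657 -3.185
v -4.105 0.113 -3.492
v -3.395 0.679 -2.819
v -4.336 -0.091 -3.076
v -3.627 0.475 -2.403
v -4.371 -0.467 -2.722
v -3.662 0.099 -2.049
v -4.201 -0.915 -2.525
v -3.492 -0.348 -1.852
v -3.872 -1.313 -2.537
v -3.162 -0.747 -1.864
v -3.47 -1.557 -2.755
v -2.761 -0.99 -2.082
v -3.105 -1.579 -3.121
v -2.395 -1.013 -2.448
v -2.873 -1.375 -3.537
v -2.164 -0.809 -2.864
f 2 1 4
f 2 4 3
f 4 1 5
f 4 5 3
f 5 1 6
f 5 6 3
f 6 1 7
f 6 7 3
f 7 1 8
f 7 8 3
f 8 1 9
f 8 9 3
f 9 1 10
f 9 10 3
f 10 1 2
f 10 2 3
f 12 11 15
f 12 15 13
f 13 15 16
f 13 16 14
f 15 11 17
f 15 17 16
f 16 17 18
f 16 18 14
f 17 11 19
f 17 19 18
f 18 19 20
f 18 20 14
f 19 11 21
f 19 21 20
f 20 21 22
f 20 22 14
f 21 11 23
f 21 23 22
f 22 23 24
f 22 24 14
f 23 11 25
f 23 25 24
f 24 25 26
f 24 26 14
f 25 11 27
f 25 27 26
f 26 27 28
f 26 28 14
f 27 11 29
f 27 29 28
f 28 29 30
f 28 30 14
f 29 11 31
f 29 31 30
f 30 31 32
f 30 32 14
f 31 11 33
f 31 33 32
f 32 33 34
f 32 34 14
f 33 11 35
f 33 35 34
f 34 35 36
f 34 36 14
f 35 11 12
f 35 12 36
f 36 12 13
f 36 13 14



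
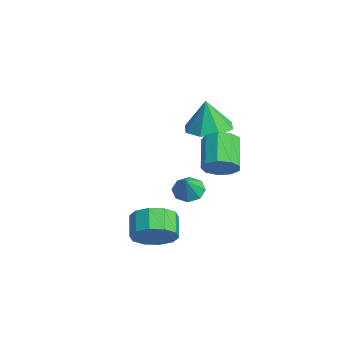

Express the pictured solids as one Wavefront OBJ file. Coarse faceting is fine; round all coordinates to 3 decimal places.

v 1.819 -0.574 -2
v 2.452 -0.312 -1.231
v 1.513 -0.045 -0.55
v 0.881 -0.306 -1.32
v 2.345 0.207 -1.582
v 1.406 0.475 -0.902
v 2.037 0.429 -2.094
v 1.098 0.696 -1.413
v 1.646 0.267 -2.569
v 0.707 0.534 -1.889
v 1.321 -0.216 -2.828
v 0.383 0.052 -2.147
v 1.187 -0.835 -2.77
v 0.248 -0.568 -2.089
v 1.294 -1.355 -2.418
v 0.355 -1.087 -1.738
v 1.602 -1.576 -1.907
v 0.663 -1.309 -1.226
v 1.993 -1.414 -1.431
v 1.054 -1.147 -0.751
v 2.317 -0.932 -1.173
v 1.379 -0.664 -0.492
v -0.876 2.642 2.673
v -0.222 3.497 2.762
v -0.904 2.498 4.267
v -1.022 3.708 2.767
v -1.736 3.294 2.717
v -1.946 2.499 2.642
v -1.53 1.787 2.585
v -0.731 1.576 2.58
v -0.017 1.989 2.629
v 0.194 2.785 2.705
v 1.496 2.403 1.45
v 2.026 2.661 2.034
v 0.734 3.095 3.015
v 0.204 2.837 2.43
v 1.903 3.088 1.681
v 0.61 3.523 2.662
v 1.589 3.195 1.22
v 0.296 3.63 2.201
v 1.232 2.931 0.867
v -0.061 3.366 1.847
v 0.999 2.42 0.786
v -0.294 2.855 1.766
v 0.998 1.9 1.015
v -0.295 2.335 1.996
v 1.231 1.616 1.448
v -0.062 2.051 2.429
v 1.588 1.7 1.882
v 0.295 2.135 2.862
v 1.902 2.112 2.113
v 0.609 2.547 3.094
v -2.782 2.351 -2.109
v -2.169 2.686 -2.408
v -2.118 2.009 -1.131
v -2.477 3.047 -2.072
v -2.964 3 -1.757
v -3.344 2.574 -1.648
v -3.395 2.017 -1.809
v -3.087 1.656 -2.145
v -2.6 1.703 -2.46
v -2.219 2.129 -2.569
f 2 1 5
f 2 5 3
f 3 5 6
f 3 6 4
f 5 1 7
f 5 7 6
f 6 7 8
f 6 8 4
f 7 1 9
f 7 9 8
f 8 9 10
f 8 10 4
f 9 1 11
f 9 11 10
f 10 11 12
f 10 12 4
f 11 1 13
f 11 13 12
f 12 13 14
f 12 14 4
f 13 1 15
f 13 15 14
f 14 15 16
f 14 16 4
f 15 1 17
f 15 17 16
f 16 17 18
f 16 18 4
f 17 1 19
f 17 19 18
f 18 19 20
f 18 20 4
f 19 1 21
f 19 21 20
f 20 21 22
f 20 22 4
f 21 1 2
f 21 2 22
f 22 2 3
f 22 3 4
f 24 23 26
f 24 26 25
f 26 23 27
f 26 27 25
f 27 23 28
f 27 28 25
f 28 23 29
f 28 29 25
f 29 23 30
f 29 30 25
f 30 23 31
f 30 31 25
f 31 23 32
f 31 32 25
f 32 23 24
f 32 24 25
f 34 33 37
f 34 37 35
f 35 37 38
f 35 38 36
f 37 33 39
f 37 39 38
f 38 39 40
f 38 40 36
f 39 33 41
f 39 41 40
f 40 41 42
f 40 42 36
f 41 33 43
f 41 43 42
f 42 43 44
f 42 44 36
f 43 33 45
f 43 45 44
f 44 45 46
f 44 46 36
f 45 33 47
f 45 47 46
f 46 47 48
f 46 48 36
f 47 33 49
f 47 49 48
f 48 49 50
f 48 50 36
f 49 33 51
f 49 51 50
f 50 51 52
f 50 52 36
f 51 33 34
f 51 34 52
f 52 34 35
f 52 35 36
f 54 53 56
f 54 56 55
f 56 53 57
f 56 57 55
f 57 53 58
f 57 58 55
f 58 53 59
f 58 59 55
f 59 53 60
f 59 60 55
f 60 53 61
f 60 61 55
f 61 53 62
f 61 62 55
f 62 53 54
f 62 54 55



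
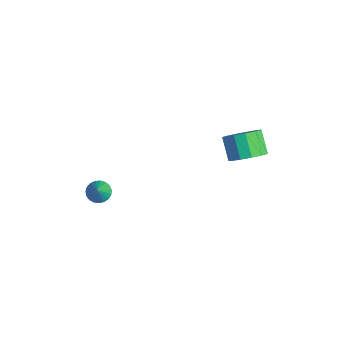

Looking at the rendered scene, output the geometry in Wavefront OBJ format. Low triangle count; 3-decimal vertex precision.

v -3.5 -1.636 -3.727
v -3.085 -1.117 -3.817
v -2.78 -2.024 -2.653
v -3.279 -1.009 -3.649
v -3.51 -1.008 -3.494
v -3.74 -1.117 -3.379
v -3.928 -1.315 -3.325
v -4.042 -1.568 -3.34
v -4.062 -1.834 -3.422
v -3.985 -2.065 -3.557
v -3.824 -2.222 -3.721
v -3.607 -2.278 -3.887
v -3.372 -2.223 -4.025
v -3.158 -2.066 -4.111
v -3.004 -1.835 -4.131
v -2.935 -1.57 -4.081
v -2.964 -1.316 -3.97
v 2.454 3.719 2.491
v 3.117 3.531 3.188
v 2.148 3.673 4.147
v 1.486 3.861 3.449
v 3.122 4.078 3.113
v 2.153 4.22 4.071
v 2.915 4.511 2.839
v 1.946 4.653 3.798
v 2.562 4.693 2.456
v 1.593 4.834 3.414
v 2.175 4.565 2.083
v 1.206 4.707 3.041
v 1.877 4.169 1.84
v 0.908 4.311 2.798
v 1.762 3.63 1.803
v 0.793 3.772 2.762
v 1.867 3.12 1.985
v 0.898 3.261 2.943
v 2.158 2.799 2.328
v 1.19 2.941 3.286
v 2.544 2.771 2.722
v 1.575 2.913 3.68
v 2.901 3.044 3.043
v 1.932 3.185 4.001
f 2 1 4
f 2 4 3
f 4 1 5
f 4 5 3
f 5 1 6
f 5 6 3
f 6 1 7
f 6 7 3
f 7 1 8
f 7 8 3
f 8 1 9
f 8 9 3
f 9 1 10
f 9 10 3
f 10 1 11
f 10 11 3
f 11 1 12
f 11 12 3
f 12 1 13
f 12 13 3
f 13 1 14
f 13 14 3
f 14 1 15
f 14 15 3
f 15 1 16
f 15 16 3
f 16 1 17
f 16 17 3
f 17 1 2
f 17 2 3
f 19 18 22
f 19 22 20
f 20 22 23
f 20 23 21
f 22 18 24
f 22 24 23
f 23 24 25
f 23 25 21
f 24 18 26
f 24 26 25
f 25 26 27
f 25 27 21
f 26 18 28
f 26 28 27
f 27 28 29
f 27 29 21
f 28 18 30
f 28 30 29
f 29 30 31
f 29 31 21
f 30 18 32
f 30 32 31
f 31 32 33
f 31 33 21
f 32 18 34
f 32 34 33
f 33 34 35
f 33 35 21
f 34 18 36
f 34 36 35
f 35 36 37
f 35 37 21
f 36 18 38
f 36 38 37
f 37 38 39
f 37 39 21
f 38 18 40
f 38 40 39
f 39 40 41
f 39 41 21
f 40 18 19
f 40 19 41
f 41 19 20
f 41 20 21



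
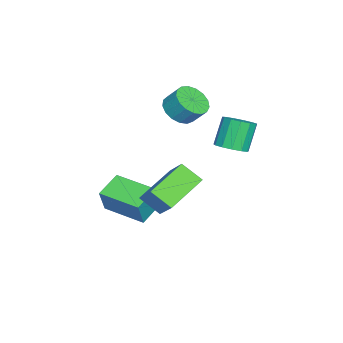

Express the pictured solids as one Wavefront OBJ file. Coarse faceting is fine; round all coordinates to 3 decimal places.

v 0.448 2.239 0.134
v 0.966 2.827 0.34
v 0.189 3.028 1.713
v -0.328 2.441 1.506
v 0.623 3.03 0.117
v -0.153 3.231 1.49
v 0.225 2.982 -0.101
v -0.551 3.183 1.271
v -0.102 2.698 -0.245
v -0.878 2.899 1.128
v -0.254 2.268 -0.268
v -1.031 2.47 1.105
v -0.184 1.83 -0.164
v -0.96 2.031 1.209
v 0.087 1.521 0.035
v -0.689 1.722 1.407
v 0.473 1.441 0.265
v -0.303 1.642 1.638
v 0.851 1.614 0.453
v 0.075 1.815 1.826
v 1.101 1.985 0.54
v 0.325 2.187 1.913
v 1.144 2.438 0.498
v 0.367 2.639 1.871
v -0.326 -3.1 -4.089
v 0.212 -3.184 -2.734
v 0.372 -1.05 -4.238
v 0.909 -1.134 -2.884
v 0.931 -3.566 -4.616
v 1.468 -3.65 -3.262
v 1.628 -1.516 -4.766
v 2.166 -1.6 -3.411
v 1.773 0.719 -1.825
v 1.622 -0.265 -1.053
v 2.83 1.538 -0.576
v 2.679 0.554 0.196
v 3.501 -0.214 -2.676
v 3.35 -1.198 -1.904
v 4.558 0.605 -1.427
v 4.407 -0.379 -0.655
v -2.083 -0.838 0.691
v -1.248 -0.59 0.338
v -1.101 0.107 1.177
v -1.937 -0.142 1.529
v -1.535 -0.3 0.148
v -1.389 0.396 0.987
v -1.948 -0.134 0.083
v -1.801 0.562 0.921
v -2.392 -0.129 0.156
v -2.245 0.567 0.995
v -2.765 -0.287 0.352
v -2.618 0.41 1.191
v -2.982 -0.57 0.625
v -2.835 0.126 1.464
v -2.993 -0.916 0.914
v -2.847 -0.219 1.753
v -2.796 -1.243 1.151
v -2.649 -0.547 1.99
v -2.435 -1.478 1.283
v -2.289 -0.781 2.122
v -1.994 -1.566 1.279
v -1.847 -0.869 2.118
v -1.573 -1.487 1.14
v -1.427 -0.791 1.979
v -1.269 -1.26 0.898
v -1.123 -0.564 1.737
v -1.152 -0.936 0.609
v -1.005 -0.24 1.448
f 2 1 5
f 2 5 3
f 3 5 6
f 3 6 4
f 5 1 7
f 5 7 6
f 6 7 8
f 6 8 4
f 7 1 9
f 7 9 8
f 8 9 10
f 8 10 4
f 9 1 11
f 9 11 10
f 10 11 12
f 10 12 4
f 11 1 13
f 11 13 12
f 12 13 14
f 12 14 4
f 13 1 15
f 13 15 14
f 14 15 16
f 14 16 4
f 15 1 17
f 15 17 16
f 16 17 18
f 16 18 4
f 17 1 19
f 17 19 18
f 18 19 20
f 18 20 4
f 19 1 21
f 19 21 20
f 20 21 22
f 20 22 4
f 21 1 23
f 21 23 22
f 22 23 24
f 22 24 4
f 23 1 2
f 23 2 24
f 24 2 3
f 24 3 4
f 26 28 25
f 29 26 25
f 25 28 27
f 27 29 25
f 26 32 28
f 30 26 29
f 30 32 26
f 28 32 27
f 31 29 27
f 27 32 31
f 31 30 29
f 32 30 31
f 34 36 33
f 37 34 33
f 33 36 35
f 35 37 33
f 34 40 36
f 38 34 37
f 38 40 34
f 36 40 35
f 39 37 35
f 35 40 39
f 39 38 37
f 40 38 39
f 42 41 45
f 42 45 43
f 43 45 46
f 43 46 44
f 45 41 47
f 45 47 46
f 46 47 48
f 46 48 44
f 47 41 49
f 47 49 48
f 48 49 50
f 48 50 44
f 49 41 51
f 49 51 50
f 50 51 52
f 50 52 44
f 51 41 53
f 51 53 52
f 52 53 54
f 52 54 44
f 53 41 55
f 53 55 54
f 54 55 56
f 54 56 44
f 55 41 57
f 55 57 56
f 56 57 58
f 56 58 44
f 57 41 59
f 57 59 58
f 58 59 60
f 58 60 44
f 59 41 61
f 59 61 60
f 60 61 62
f 60 62 44
f 61 41 63
f 61 63 62
f 62 63 64
f 62 64 44
f 63 41 65
f 63 65 64
f 64 65 66
f 64 66 44
f 65 41 67
f 65 67 66
f 66 67 68
f 66 68 44
f 67 41 42
f 67 42 68
f 68 42 43
f 68 43 44



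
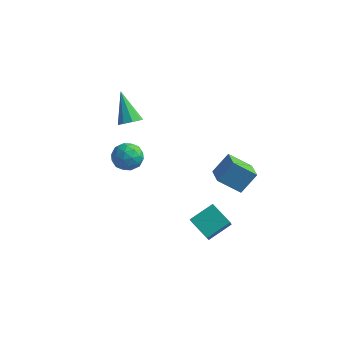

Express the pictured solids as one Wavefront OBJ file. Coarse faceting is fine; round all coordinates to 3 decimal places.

v 1.837 -2.07 -3.269
v 2.119 -2.899 -2.228
v 2.662 -0.889 -2.55
v 2.944 -1.718 -1.51
v 3.096 -2.522 -3.97
v 3.378 -3.351 -2.93
v 3.921 -1.341 -3.252
v 4.203 -2.17 -2.211
v -2.449 -0.986 2.97
v -2.084 -1.396 3.452
v -3.491 -0.054 4.55
v -1.836 -0.971 3.366
v -1.874 -0.554 3.095
v -2.181 -0.338 2.765
v -2.613 -0.426 2.531
v -2.969 -0.775 2.503
v -3.081 -1.223 2.693
v -2.897 -1.56 3.013
v -2.504 -1.628 3.312
v -3.415 0.94 -1.696
v -2.913 0.909 -0.833
v -3.567 -0.669 -1.667
v -3.065 -0.7 -0.804
v -3.982 -0.304 -0.835
v -3.888 0.69 -0.853
v -2.592 -0.45 -1.647
v -2.498 0.544 -1.665
v -2.405 0.049 -0.802
v -3.264 0.14 -0.301
v -3.216 0.1 -2.199
v -4.075 0.191 -1.698
v -3.151 1.066 -1.267
v -3.329 -0.826 -1.233
v -3.868 -0.593 -1.251
v -3.573 -0.611 -0.744
v -3.724 0.937 -1.279
v -3.429 0.919 -0.771
v -4.057 0.206 -0.773
v -3.051 -0.679 -1.729
v -2.756 -0.697 -1.221
v -2.907 0.851 -1.756
v -2.612 0.833 -1.249
v -2.423 0.034 -1.727
v -2.557 0.542 -0.742
v -2.647 -0.404 -0.725
v -2.368 -0.257 -1.22
v -2.313 0.328 -1.231
v -3.062 0.595 -0.447
v -3.151 -0.351 -0.43
v -3.69 -0.118 -0.448
v -3.635 0.467 -0.459
v -2.763 0.09 -0.429
v -3.329 0.591 -2.07
v -3.418 -0.355 -2.053
v -2.845 -0.227 -2.041
v -2.79 0.358 -2.052
v -3.833 0.644 -1.775
v -3.923 -0.302 -1.758
v -4.167 -0.088 -1.269
v -4.112 0.497 -1.28
v -3.717 0.15 -2.071
v 3.69 -0.342 -0.517
v 2.501 -0.856 0.472
v 4.257 0.467 0.585
v 3.068 -0.048 1.574
v 4.472 -1.412 -0.134
v 3.283 -1.927 0.855
v 5.039 -0.604 0.968
v 3.85 -1.118 1.957
f 2 4 1
f 5 2 1
f 1 4 3
f 3 5 1
f 2 8 4
f 6 2 5
f 6 8 2
f 4 8 3
f 7 5 3
f 3 8 7
f 7 6 5
f 8 6 7
f 10 9 12
f 10 12 11
f 12 9 13
f 12 13 11
f 13 9 14
f 13 14 11
f 14 9 15
f 14 15 11
f 15 9 16
f 15 16 11
f 16 9 17
f 16 17 11
f 17 9 18
f 17 18 11
f 18 9 19
f 18 19 11
f 19 9 10
f 19 10 11
f 20 57 36
f 57 31 60
f 36 60 25
f 57 60 36
f 20 36 32
f 36 25 37
f 32 37 21
f 36 37 32
f 20 32 41
f 32 21 42
f 41 42 27
f 32 42 41
f 20 41 53
f 41 27 56
f 53 56 30
f 41 56 53
f 20 53 57
f 53 30 61
f 57 61 31
f 53 61 57
f 21 37 48
f 37 25 51
f 48 51 29
f 37 51 48
f 25 60 38
f 60 31 59
f 38 59 24
f 60 59 38
f 31 61 58
f 61 30 54
f 58 54 22
f 61 54 58
f 30 56 55
f 56 27 43
f 55 43 26
f 56 43 55
f 27 42 47
f 42 21 44
f 47 44 28
f 42 44 47
f 23 49 35
f 49 29 50
f 35 50 24
f 49 50 35
f 23 35 33
f 35 24 34
f 33 34 22
f 35 34 33
f 23 33 40
f 33 22 39
f 40 39 26
f 33 39 40
f 23 40 45
f 40 26 46
f 45 46 28
f 40 46 45
f 23 45 49
f 45 28 52
f 49 52 29
f 45 52 49
f 24 50 38
f 50 29 51
f 38 51 25
f 50 51 38
f 22 34 58
f 34 24 59
f 58 59 31
f 34 59 58
f 26 39 55
f 39 22 54
f 55 54 30
f 39 54 55
f 28 46 47
f 46 26 43
f 47 43 27
f 46 43 47
f 29 52 48
f 52 28 44
f 48 44 21
f 52 44 48
f 63 65 62
f 66 63 62
f 62 65 64
f 64 66 62
f 63 69 65
f 67 63 66
f 67 69 63
f 65 69 64
f 68 66 64
f 64 69 68
f 68 67 66
f 69 67 68



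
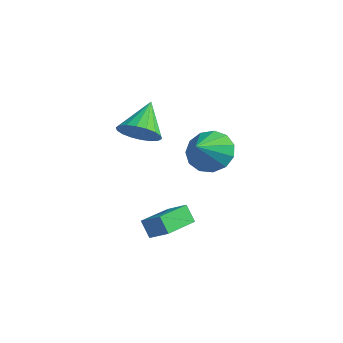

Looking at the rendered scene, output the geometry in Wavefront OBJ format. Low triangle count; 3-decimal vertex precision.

v -1.646 1.217 -2.055
v -2.098 1.199 -1.335
v -1.97 2.827 -2.217
v -2.421 2.809 -1.498
v -0.839 1.431 -1.542
v -1.29 1.413 -0.823
v -1.162 3.041 -1.705
v -1.614 3.023 -0.985
v -2.628 1.592 2.954
v -1.993 2.151 2.712
v -3.192 2.688 4.006
v -2.284 2.238 2.465
v -2.644 2.197 2.315
v -3 2.036 2.292
v -3.283 1.787 2.4
v -3.436 1.499 2.618
v -3.428 1.23 2.902
v -3.263 1.033 3.197
v -2.971 0.946 3.444
v -2.612 0.987 3.594
v -2.256 1.148 3.617
v -1.973 1.397 3.509
v -1.82 1.684 3.291
v -1.827 1.954 3.007
v -1.679 4.276 1.387
v -0.981 4.846 1.821
v -1.301 3.184 2.213
v -1.452 4.912 2.124
v -1.994 4.777 2.193
v -2.437 4.482 2.006
v -2.639 4.122 1.623
v -2.536 3.811 1.164
v -2.161 3.647 0.777
v -1.633 3.683 0.583
v -1.12 3.907 0.644
v -0.784 4.249 0.942
v -0.732 4.598 1.38
f 2 4 1
f 5 2 1
f 1 4 3
f 3 5 1
f 2 8 4
f 6 2 5
f 6 8 2
f 4 8 3
f 7 5 3
f 3 8 7
f 7 6 5
f 8 6 7
f 10 9 12
f 10 12 11
f 12 9 13
f 12 13 11
f 13 9 14
f 13 14 11
f 14 9 15
f 14 15 11
f 15 9 16
f 15 16 11
f 16 9 17
f 16 17 11
f 17 9 18
f 17 18 11
f 18 9 19
f 18 19 11
f 19 9 20
f 19 20 11
f 20 9 21
f 20 21 11
f 21 9 22
f 21 22 11
f 22 9 23
f 22 23 11
f 23 9 24
f 23 24 11
f 24 9 10
f 24 10 11
f 26 25 28
f 26 28 27
f 28 25 29
f 28 29 27
f 29 25 30
f 29 30 27
f 30 25 31
f 30 31 27
f 31 25 32
f 31 32 27
f 32 25 33
f 32 33 27
f 33 25 34
f 33 34 27
f 34 25 35
f 34 35 27
f 35 25 36
f 35 36 27
f 36 25 37
f 36 37 27
f 37 25 26
f 37 26 27



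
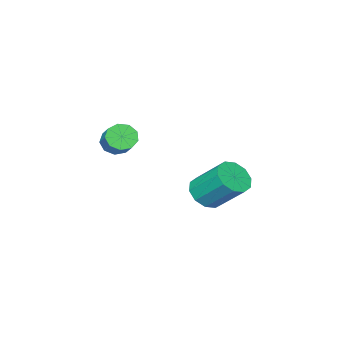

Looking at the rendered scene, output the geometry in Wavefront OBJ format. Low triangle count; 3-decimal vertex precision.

v -3.061 3.185 -4.487
v -2.657 2.751 -3.964
v -2.876 3.961 -2.791
v -3.279 4.395 -3.313
v -2.34 3.037 -4.2
v -2.558 4.247 -3.026
v -2.297 3.38 -4.545
v -2.516 4.59 -3.372
v -2.546 3.648 -4.868
v -2.765 4.858 -3.695
v -2.992 3.739 -5.046
v -3.211 4.949 -3.872
v -3.464 3.619 -5.009
v -3.683 4.829 -3.836
v -3.782 3.333 -4.774
v -4 4.543 -3.6
v -3.824 2.99 -4.428
v -4.043 4.2 -3.255
v -3.575 2.722 -4.105
v -3.794 3.932 -2.932
v -3.129 2.631 -3.928
v -3.348 3.841 -2.754
v 0.929 2.759 -0.72
v 1.443 2.706 -1.005
v 1.865 3.469 -0.385
v 1.351 3.521 -0.1
v 1.212 2.982 -1.187
v 1.634 3.745 -0.567
v 0.848 3.154 -1.151
v 1.27 3.916 -0.53
v 0.523 3.14 -0.913
v 0.945 3.903 -0.293
v 0.387 2.948 -0.585
v 0.809 3.711 0.036
v 0.505 2.668 -0.32
v 0.927 3.43 0.3
v 0.821 2.429 -0.243
v 1.244 3.192 0.378
v 1.188 2.345 -0.388
v 1.61 3.108 0.232
v 1.434 2.455 -0.69
v 1.856 3.217 -0.069
f 2 1 5
f 2 5 3
f 3 5 6
f 3 6 4
f 5 1 7
f 5 7 6
f 6 7 8
f 6 8 4
f 7 1 9
f 7 9 8
f 8 9 10
f 8 10 4
f 9 1 11
f 9 11 10
f 10 11 12
f 10 12 4
f 11 1 13
f 11 13 12
f 12 13 14
f 12 14 4
f 13 1 15
f 13 15 14
f 14 15 16
f 14 16 4
f 15 1 17
f 15 17 16
f 16 17 18
f 16 18 4
f 17 1 19
f 17 19 18
f 18 19 20
f 18 20 4
f 19 1 21
f 19 21 20
f 20 21 22
f 20 22 4
f 21 1 2
f 21 2 22
f 22 2 3
f 22 3 4
f 24 23 27
f 24 27 25
f 25 27 28
f 25 28 26
f 27 23 29
f 27 29 28
f 28 29 30
f 28 30 26
f 29 23 31
f 29 31 30
f 30 31 32
f 30 32 26
f 31 23 33
f 31 33 32
f 32 33 34
f 32 34 26
f 33 23 35
f 33 35 34
f 34 35 36
f 34 36 26
f 35 23 37
f 35 37 36
f 36 37 38
f 36 38 26
f 37 23 39
f 37 39 38
f 38 39 40
f 38 40 26
f 39 23 41
f 39 41 40
f 40 41 42
f 40 42 26
f 41 23 24
f 41 24 42
f 42 24 25
f 42 25 26



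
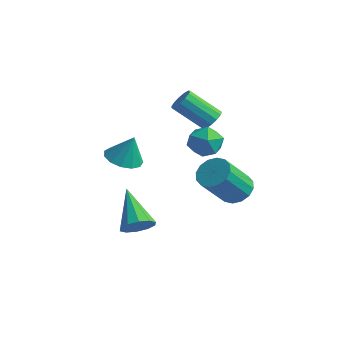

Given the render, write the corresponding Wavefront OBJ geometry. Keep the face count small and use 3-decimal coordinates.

v 3.364 -0.925 0.622
v 4.084 -1.287 0.698
v 2.856 -2.033 0.142
v 3.576 -2.395 0.218
v 3.153 -2.192 0.878
v 3.467 -1.507 1.175
v 3.473 -1.813 -0.335
v 3.787 -1.128 -0.038
v 4.151 -1.836 0.107
v 3.954 -2.071 0.856
v 2.986 -1.249 -0.016
v 2.789 -1.484 0.733
v 0.607 -3.201 -0.986
v 1.138 -2.654 -1.26
v 0.973 -2.959 0.206
v 0.748 -2.429 -1.186
v 0.313 -2.449 -1.048
v -0.028 -2.708 -0.891
v -0.168 -3.124 -0.764
v -0.061 -3.564 -0.707
v 0.258 -3.889 -0.739
v 0.688 -3.995 -0.849
v 1.092 -3.85 -1.003
v 1.342 -3.498 -1.151
v 1.36 -3.052 -1.247
v 3.512 0.144 -3.062
v 4.284 0.03 -3.069
v 4.119 -1.177 -1.625
v 3.348 -1.064 -1.618
v 4.226 0.34 -2.817
v 4.062 -0.868 -1.372
v 3.977 0.597 -2.63
v 3.813 -0.611 -1.186
v 3.603 0.733 -2.559
v 3.439 -0.475 -1.115
v 3.205 0.711 -2.623
v 3.041 -0.497 -1.179
v 2.89 0.537 -2.805
v 2.725 -0.671 -1.36
v 2.741 0.257 -3.055
v 2.576 -0.95 -1.611
v 2.798 -0.052 -3.308
v 2.634 -1.26 -1.863
v 3.047 -0.309 -3.494
v 2.883 -1.517 -2.05
v 3.421 -0.445 -3.565
v 3.257 -1.653 -2.121
v 3.819 -0.423 -3.501
v 3.655 -1.631 -2.057
v 4.135 -0.249 -3.32
v 3.97 -1.457 -1.875
v 2.094 0.279 0.241
v 2.441 -0.155 0.313
v 1.372 -0.833 1.371
v 1.026 -0.399 1.299
v 2.52 0.059 0.53
v 1.452 -0.618 1.589
v 2.465 0.343 0.656
v 1.396 -0.334 1.714
v 2.291 0.607 0.649
v 1.223 -0.071 1.708
v 2.056 0.766 0.513
v 0.987 0.089 1.572
v 1.832 0.771 0.291
v 0.763 0.093 1.35
v 1.692 0.619 0.052
v 0.623 -0.058 1.111
v 1.679 0.36 -0.127
v 0.611 -0.318 0.932
v 1.799 0.074 -0.189
v 0.73 -0.603 0.87
v 2.012 -0.146 -0.115
v 0.943 -0.824 0.944
v 2.251 -0.232 0.072
v 1.183 -0.909 1.131
v 1.78 -3.638 -4.206
v 2.123 -3.926 -3.617
v 0.4 -2.842 -3.014
v 2.298 -3.51 -3.692
v 2.274 -3.143 -3.964
v 2.063 -2.965 -4.328
v 1.743 -3.044 -4.646
v 1.438 -3.35 -4.795
v 1.263 -3.766 -4.72
v 1.286 -4.133 -4.448
v 1.498 -4.311 -4.084
v 1.818 -4.232 -3.766
f 1 12 6
f 1 6 2
f 1 2 8
f 1 8 11
f 1 11 12
f 2 6 10
f 6 12 5
f 12 11 3
f 11 8 7
f 8 2 9
f 4 10 5
f 4 5 3
f 4 3 7
f 4 7 9
f 4 9 10
f 5 10 6
f 3 5 12
f 7 3 11
f 9 7 8
f 10 9 2
f 14 13 16
f 14 16 15
f 16 13 17
f 16 17 15
f 17 13 18
f 17 18 15
f 18 13 19
f 18 19 15
f 19 13 20
f 19 20 15
f 20 13 21
f 20 21 15
f 21 13 22
f 21 22 15
f 22 13 23
f 22 23 15
f 23 13 24
f 23 24 15
f 24 13 25
f 24 25 15
f 25 13 14
f 25 14 15
f 27 26 30
f 27 30 28
f 28 30 31
f 28 31 29
f 30 26 32
f 30 32 31
f 31 32 33
f 31 33 29
f 32 26 34
f 32 34 33
f 33 34 35
f 33 35 29
f 34 26 36
f 34 36 35
f 35 36 37
f 35 37 29
f 36 26 38
f 36 38 37
f 37 38 39
f 37 39 29
f 38 26 40
f 38 40 39
f 39 40 41
f 39 41 29
f 40 26 42
f 40 42 41
f 41 42 43
f 41 43 29
f 42 26 44
f 42 44 43
f 43 44 45
f 43 45 29
f 44 26 46
f 44 46 45
f 45 46 47
f 45 47 29
f 46 26 48
f 46 48 47
f 47 48 49
f 47 49 29
f 48 26 50
f 48 50 49
f 49 50 51
f 49 51 29
f 50 26 27
f 50 27 51
f 51 27 28
f 51 28 29
f 53 52 56
f 53 56 54
f 54 56 57
f 54 57 55
f 56 52 58
f 56 58 57
f 57 58 59
f 57 59 55
f 58 52 60
f 58 60 59
f 59 60 61
f 59 61 55
f 60 52 62
f 60 62 61
f 61 62 63
f 61 63 55
f 62 52 64
f 62 64 63
f 63 64 65
f 63 65 55
f 64 52 66
f 64 66 65
f 65 66 67
f 65 67 55
f 66 52 68
f 66 68 67
f 67 68 69
f 67 69 55
f 68 52 70
f 68 70 69
f 69 70 71
f 69 71 55
f 70 52 72
f 70 72 71
f 71 72 73
f 71 73 55
f 72 52 74
f 72 74 73
f 73 74 75
f 73 75 55
f 74 52 53
f 74 53 75
f 75 53 54
f 75 54 55
f 77 76 79
f 77 79 78
f 79 76 80
f 79 80 78
f 80 76 81
f 80 81 78
f 81 76 82
f 81 82 78
f 82 76 83
f 82 83 78
f 83 76 84
f 83 84 78
f 84 76 85
f 84 85 78
f 85 76 86
f 85 86 78
f 86 76 87
f 86 87 78
f 87 76 77
f 87 77 78



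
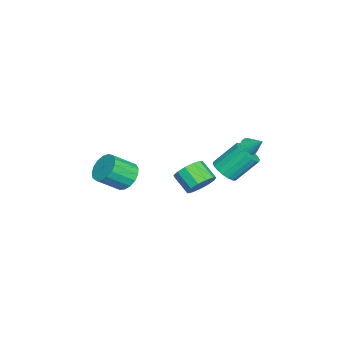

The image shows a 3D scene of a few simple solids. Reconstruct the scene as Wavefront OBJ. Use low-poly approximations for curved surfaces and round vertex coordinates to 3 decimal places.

v -3.062 0.975 -0.147
v -2.258 1.002 0.096
v -2.695 2.152 1.411
v -3.498 2.125 1.167
v -2.279 1.279 -0.153
v -2.715 2.429 1.161
v -2.455 1.496 -0.402
v -2.891 2.646 0.913
v -2.75 1.61 -0.6
v -3.187 2.76 0.715
v -3.108 1.599 -0.708
v -3.544 2.749 0.606
v -3.456 1.463 -0.705
v -3.893 2.613 0.609
v -3.727 1.231 -0.592
v -4.163 2.381 0.722
v -3.865 0.948 -0.391
v -4.302 2.098 0.924
v -3.845 0.671 -0.141
v -4.281 1.821 1.173
v -3.669 0.454 0.107
v -4.105 1.604 1.422
v -3.373 0.34 0.305
v -3.81 1.49 1.62
v -3.016 0.351 0.414
v -3.452 1.501 1.728
v -2.667 0.487 0.411
v -3.104 1.637 1.725
v -2.397 0.719 0.298
v -2.833 1.869 1.612
v -3.73 2.139 1.464
v -3.386 2.347 1.06
v -3.33 2.901 2.196
v -3.581 2.477 1.03
v -3.802 2.55 1.076
v -4.011 2.551 1.188
v -4.171 2.481 1.348
v -4.255 2.352 1.528
v -4.248 2.186 1.698
v -4.151 2.012 1.826
v -3.982 1.86 1.892
v -3.769 1.756 1.884
v -3.549 1.718 1.803
v -3.361 1.753 1.664
v -3.236 1.855 1.49
v -3.197 2.006 1.312
v -3.25 2.18 1.159
v 1.327 -3.261 1.735
v 1.884 -3.516 1.089
v 2.51 -4.554 2.039
v 1.953 -4.299 2.685
v 2.095 -3.206 1.289
v 2.721 -4.243 2.239
v 2.131 -2.907 1.591
v 2.757 -3.945 2.541
v 1.982 -2.69 1.927
v 2.609 -3.728 2.876
v 1.684 -2.604 2.218
v 2.31 -3.642 3.168
v 1.303 -2.668 2.398
v 1.93 -3.706 3.348
v 0.928 -2.868 2.427
v 1.555 -3.906 3.377
v 0.645 -3.158 2.297
v 1.271 -4.196 3.247
v 0.517 -3.472 2.039
v 1.143 -4.51 2.988
v 0.575 -3.737 1.71
v 1.202 -4.775 2.66
v 0.806 -3.893 1.388
v 1.432 -4.931 2.338
v 1.155 -3.905 1.145
v 1.782 -4.943 2.095
v 1.544 -3.769 1.037
v 2.171 -4.807 1.987
v 3.441 0.906 3.002
v 3.824 1.226 3.69
v 3.223 0.455 4.385
v 2.839 0.134 3.698
v 3.424 1.482 3.627
v 2.823 0.71 4.322
v 3.029 1.554 3.366
v 2.428 0.783 4.061
v 2.765 1.421 2.99
v 2.164 0.65 3.685
v 2.715 1.124 2.617
v 2.114 0.353 3.313
v 2.896 0.758 2.367
v 2.294 -0.014 3.062
v 3.249 0.439 2.319
v 2.648 -0.333 3.014
v 3.664 0.268 2.487
v 3.063 -0.504 3.182
v 4.007 0.299 2.819
v 3.406 -0.472 3.515
v 4.171 0.523 3.21
v 3.57 -0.248 3.905
v 4.103 0.869 3.534
v 3.501 0.098 4.229
f 2 1 5
f 2 5 3
f 3 5 6
f 3 6 4
f 5 1 7
f 5 7 6
f 6 7 8
f 6 8 4
f 7 1 9
f 7 9 8
f 8 9 10
f 8 10 4
f 9 1 11
f 9 11 10
f 10 11 12
f 10 12 4
f 11 1 13
f 11 13 12
f 12 13 14
f 12 14 4
f 13 1 15
f 13 15 14
f 14 15 16
f 14 16 4
f 15 1 17
f 15 17 16
f 16 17 18
f 16 18 4
f 17 1 19
f 17 19 18
f 18 19 20
f 18 20 4
f 19 1 21
f 19 21 20
f 20 21 22
f 20 22 4
f 21 1 23
f 21 23 22
f 22 23 24
f 22 24 4
f 23 1 25
f 23 25 24
f 24 25 26
f 24 26 4
f 25 1 27
f 25 27 26
f 26 27 28
f 26 28 4
f 27 1 29
f 27 29 28
f 28 29 30
f 28 30 4
f 29 1 2
f 29 2 30
f 30 2 3
f 30 3 4
f 32 31 34
f 32 34 33
f 34 31 35
f 34 35 33
f 35 31 36
f 35 36 33
f 36 31 37
f 36 37 33
f 37 31 38
f 37 38 33
f 38 31 39
f 38 39 33
f 39 31 40
f 39 40 33
f 40 31 41
f 40 41 33
f 41 31 42
f 41 42 33
f 42 31 43
f 42 43 33
f 43 31 44
f 43 44 33
f 44 31 45
f 44 45 33
f 45 31 46
f 45 46 33
f 46 31 47
f 46 47 33
f 47 31 32
f 47 32 33
f 49 48 52
f 49 52 50
f 50 52 53
f 50 53 51
f 52 48 54
f 52 54 53
f 53 54 55
f 53 55 51
f 54 48 56
f 54 56 55
f 55 56 57
f 55 57 51
f 56 48 58
f 56 58 57
f 57 58 59
f 57 59 51
f 58 48 60
f 58 60 59
f 59 60 61
f 59 61 51
f 60 48 62
f 60 62 61
f 61 62 63
f 61 63 51
f 62 48 64
f 62 64 63
f 63 64 65
f 63 65 51
f 64 48 66
f 64 66 65
f 65 66 67
f 65 67 51
f 66 48 68
f 66 68 67
f 67 68 69
f 67 69 51
f 68 48 70
f 68 70 69
f 69 70 71
f 69 71 51
f 70 48 72
f 70 72 71
f 71 72 73
f 71 73 51
f 72 48 74
f 72 74 73
f 73 74 75
f 73 75 51
f 74 48 49
f 74 49 75
f 75 49 50
f 75 50 51
f 77 76 80
f 77 80 78
f 78 80 81
f 78 81 79
f 80 76 82
f 80 82 81
f 81 82 83
f 81 83 79
f 82 76 84
f 82 84 83
f 83 84 85
f 83 85 79
f 84 76 86
f 84 86 85
f 85 86 87
f 85 87 79
f 86 76 88
f 86 88 87
f 87 88 89
f 87 89 79
f 88 76 90
f 88 90 89
f 89 90 91
f 89 91 79
f 90 76 92
f 90 92 91
f 91 92 93
f 91 93 79
f 92 76 94
f 92 94 93
f 93 94 95
f 93 95 79
f 94 76 96
f 94 96 95
f 95 96 97
f 95 97 79
f 96 76 98
f 96 98 97
f 97 98 99
f 97 99 79
f 98 76 77
f 98 77 99
f 99 77 78
f 99 78 79



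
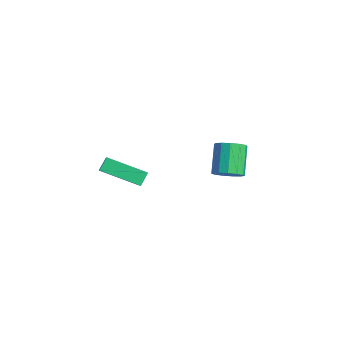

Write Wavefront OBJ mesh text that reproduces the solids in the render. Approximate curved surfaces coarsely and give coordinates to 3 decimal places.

v 1.002 -2.069 1.158
v -0.196 -3.677 1.936
v 1.958 -2.402 1.941
v 0.76 -4.01 2.719
v 1.3 -2.57 0.581
v 0.102 -4.178 1.359
v 2.256 -2.903 1.364
v 1.058 -4.511 2.142
v 1.11 2.226 -0.26
v 1.774 2.395 0.208
v 0.694 3.043 1.508
v 0.03 2.874 1.04
v 1.694 2.777 -0.049
v 0.614 3.425 1.25
v 1.428 2.984 -0.374
v 0.348 3.632 0.926
v 1.061 2.95 -0.662
v -0.019 3.599 0.638
v 0.71 2.687 -0.822
v -0.37 3.335 0.477
v 0.486 2.277 -0.804
v -0.595 2.925 0.495
v 0.46 1.851 -0.613
v -0.621 2.499 0.686
v 0.64 1.544 -0.31
v -0.44 2.192 0.989
v 0.97 1.453 0.009
v -0.111 2.102 1.309
v 1.344 1.608 0.243
v 0.264 2.256 1.542
v 1.644 1.959 0.317
v 0.564 2.607 1.617
f 2 4 1
f 5 2 1
f 1 4 3
f 3 5 1
f 2 8 4
f 6 2 5
f 6 8 2
f 4 8 3
f 7 5 3
f 3 8 7
f 7 6 5
f 8 6 7
f 10 9 13
f 10 13 11
f 11 13 14
f 11 14 12
f 13 9 15
f 13 15 14
f 14 15 16
f 14 16 12
f 15 9 17
f 15 17 16
f 16 17 18
f 16 18 12
f 17 9 19
f 17 19 18
f 18 19 20
f 18 20 12
f 19 9 21
f 19 21 20
f 20 21 22
f 20 22 12
f 21 9 23
f 21 23 22
f 22 23 24
f 22 24 12
f 23 9 25
f 23 25 24
f 24 25 26
f 24 26 12
f 25 9 27
f 25 27 26
f 26 27 28
f 26 28 12
f 27 9 29
f 27 29 28
f 28 29 30
f 28 30 12
f 29 9 31
f 29 31 30
f 30 31 32
f 30 32 12
f 31 9 10
f 31 10 32
f 32 10 11
f 32 11 12



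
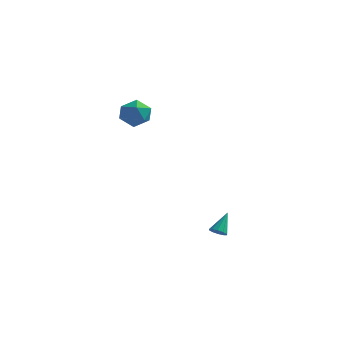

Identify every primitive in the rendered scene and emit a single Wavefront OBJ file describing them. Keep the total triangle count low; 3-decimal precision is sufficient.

v 3.306 -2.099 -4.35
v 3.751 -1.889 -4.573
v 3.434 -1.141 -3.19
v 3.488 -1.717 -4.686
v 3.155 -1.691 -4.67
v 2.88 -1.82 -4.533
v 2.768 -2.057 -4.325
v 2.861 -2.309 -4.128
v 3.124 -2.481 -4.015
v 3.456 -2.507 -4.03
v 3.731 -2.377 -4.168
v 3.843 -2.141 -4.375
v -1.946 -0.52 3.764
v -1.417 -0.989 3.014
v -2.663 -1.971 4.166
v -2.134 -2.44 3.416
v -1.642 -2.086 4.249
v -1.199 -1.189 4.001
v -2.881 -1.771 3.179
v -2.438 -0.874 2.931
v -1.995 -1.762 2.652
v -1.229 -1.956 3.314
v -2.851 -1.004 3.866
v -2.085 -1.198 4.528
f 2 1 4
f 2 4 3
f 4 1 5
f 4 5 3
f 5 1 6
f 5 6 3
f 6 1 7
f 6 7 3
f 7 1 8
f 7 8 3
f 8 1 9
f 8 9 3
f 9 1 10
f 9 10 3
f 10 1 11
f 10 11 3
f 11 1 12
f 11 12 3
f 12 1 2
f 12 2 3
f 13 24 18
f 13 18 14
f 13 14 20
f 13 20 23
f 13 23 24
f 14 18 22
f 18 24 17
f 24 23 15
f 23 20 19
f 20 14 21
f 16 22 17
f 16 17 15
f 16 15 19
f 16 19 21
f 16 21 22
f 17 22 18
f 15 17 24
f 19 15 23
f 21 19 20
f 22 21 14



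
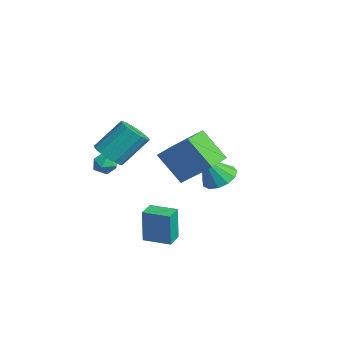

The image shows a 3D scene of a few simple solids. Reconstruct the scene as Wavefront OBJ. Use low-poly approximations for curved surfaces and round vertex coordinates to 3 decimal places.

v -0.607 1.7 -1.415
v -1.713 0.85 0.182
v 0.448 2.927 -0.03
v -0.658 2.077 1.566
v 0.678 0.383 -1.226
v -0.428 -0.467 0.37
v 1.733 1.61 0.158
v 0.627 0.76 1.755
v 2.706 -2.377 -3.686
v 2.719 -2.416 -1.747
v 1.995 -1.702 -3.668
v 2.009 -1.742 -1.728
v 3.711 -1.318 -3.672
v 3.725 -1.358 -1.732
v 3.001 -0.644 -3.653
v 3.014 -0.683 -1.714
v 0.283 -3.269 1.174
v 1.078 -3.608 1.458
v 1.132 -2.21 2.971
v 0.337 -1.871 2.686
v 1.192 -3.274 1.146
v 1.247 -1.877 2.659
v 1.063 -2.939 0.841
v 1.117 -1.542 2.354
v 0.725 -2.692 0.625
v 0.779 -1.295 2.138
v 0.268 -2.6 0.557
v 0.322 -1.203 2.069
v -0.185 -2.687 0.653
v -0.13 -1.29 2.166
v -0.512 -2.93 0.889
v -0.458 -1.532 2.402
v -0.627 -3.263 1.201
v -0.572 -1.866 2.714
v -0.497 -3.598 1.506
v -0.443 -2.201 3.019
v -0.159 -3.845 1.722
v -0.105 -2.448 3.235
v 0.298 -3.937 1.791
v 0.352 -2.54 3.303
v 0.75 -3.85 1.694
v 0.805 -2.453 3.207
v -1.865 3.515 -2.664
v -1.384 2.736 -3.134
v -1.875 2.505 -0.996
v -0.968 3.081 -2.922
v -0.837 3.564 -2.629
v -1.032 4.031 -2.346
v -1.492 4.335 -2.164
v -2.07 4.379 -2.141
v -2.584 4.149 -2.284
v -2.869 3.717 -2.547
v -2.835 3.221 -2.847
v -2.494 2.819 -3.089
v -1.953 2.638 -3.196
v -1.309 -2.706 0.026
v -0.746 -2.481 0.424
v -0.734 -3.699 -0.224
v -0.171 -3.474 0.174
v -0.796 -3.651 0.497
v -1.151 -3.037 0.652
v -0.329 -3.143 -0.452
v -0.684 -2.529 -0.297
v -0.14 -2.75 0.129
v -0.429 -3.065 0.715
v -1.051 -3.115 -0.515
v -1.34 -3.43 0.071
f 2 4 1
f 5 2 1
f 1 4 3
f 3 5 1
f 2 8 4
f 6 2 5
f 6 8 2
f 4 8 3
f 7 5 3
f 3 8 7
f 7 6 5
f 8 6 7
f 10 12 9
f 13 10 9
f 9 12 11
f 11 13 9
f 10 16 12
f 14 10 13
f 14 16 10
f 12 16 11
f 15 13 11
f 11 16 15
f 15 14 13
f 16 14 15
f 18 17 21
f 18 21 19
f 19 21 22
f 19 22 20
f 21 17 23
f 21 23 22
f 22 23 24
f 22 24 20
f 23 17 25
f 23 25 24
f 24 25 26
f 24 26 20
f 25 17 27
f 25 27 26
f 26 27 28
f 26 28 20
f 27 17 29
f 27 29 28
f 28 29 30
f 28 30 20
f 29 17 31
f 29 31 30
f 30 31 32
f 30 32 20
f 31 17 33
f 31 33 32
f 32 33 34
f 32 34 20
f 33 17 35
f 33 35 34
f 34 35 36
f 34 36 20
f 35 17 37
f 35 37 36
f 36 37 38
f 36 38 20
f 37 17 39
f 37 39 38
f 38 39 40
f 38 40 20
f 39 17 41
f 39 41 40
f 40 41 42
f 40 42 20
f 41 17 18
f 41 18 42
f 42 18 19
f 42 19 20
f 44 43 46
f 44 46 45
f 46 43 47
f 46 47 45
f 47 43 48
f 47 48 45
f 48 43 49
f 48 49 45
f 49 43 50
f 49 50 45
f 50 43 51
f 50 51 45
f 51 43 52
f 51 52 45
f 52 43 53
f 52 53 45
f 53 43 54
f 53 54 45
f 54 43 55
f 54 55 45
f 55 43 44
f 55 44 45
f 56 67 61
f 56 61 57
f 56 57 63
f 56 63 66
f 56 66 67
f 57 61 65
f 61 67 60
f 67 66 58
f 66 63 62
f 63 57 64
f 59 65 60
f 59 60 58
f 59 58 62
f 59 62 64
f 59 64 65
f 60 65 61
f 58 60 67
f 62 58 66
f 64 62 63
f 65 64 57

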